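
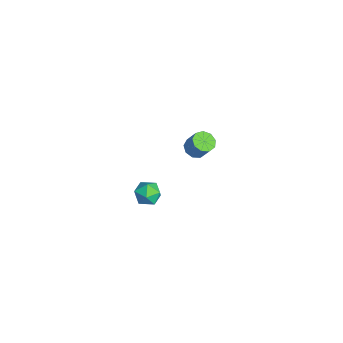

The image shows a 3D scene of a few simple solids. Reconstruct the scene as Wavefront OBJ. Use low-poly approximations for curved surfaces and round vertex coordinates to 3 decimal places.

v 3.295 -2.301 3.313
v 3.505 -1.96 3.968
v 4.335 -2.98 3.332
v 4.545 -2.639 3.987
v 3.947 -3.121 3.98
v 3.305 -2.701 3.968
v 4.535 -2.239 3.332
v 3.893 -1.819 3.32
v 4.272 -1.922 3.98
v 3.909 -2.467 4.38
v 3.931 -2.473 2.92
v 3.568 -3.018 3.32
v -3.356 1.396 -0.684
v -2.793 1.556 -1.029
v -2.28 1.925 -0.021
v -2.844 1.764 0.324
v -3.081 1.921 -1.016
v -2.569 2.29 -0.008
v -3.498 2.04 -0.848
v -2.986 2.409 0.161
v -3.849 1.857 -0.603
v -3.336 2.226 0.406
v -3.969 1.459 -0.396
v -3.457 1.828 0.612
v -3.802 1.03 -0.324
v -3.29 1.399 0.685
v -3.427 0.773 -0.421
v -2.915 1.142 0.588
v -3.019 0.807 -0.64
v -2.506 1.176 0.368
v -2.768 1.116 -0.881
v -2.256 1.485 0.128
f 1 12 6
f 1 6 2
f 1 2 8
f 1 8 11
f 1 11 12
f 2 6 10
f 6 12 5
f 12 11 3
f 11 8 7
f 8 2 9
f 4 10 5
f 4 5 3
f 4 3 7
f 4 7 9
f 4 9 10
f 5 10 6
f 3 5 12
f 7 3 11
f 9 7 8
f 10 9 2
f 14 13 17
f 14 17 15
f 15 17 18
f 15 18 16
f 17 13 19
f 17 19 18
f 18 19 20
f 18 20 16
f 19 13 21
f 19 21 20
f 20 21 22
f 20 22 16
f 21 13 23
f 21 23 22
f 22 23 24
f 22 24 16
f 23 13 25
f 23 25 24
f 24 25 26
f 24 26 16
f 25 13 27
f 25 27 26
f 26 27 28
f 26 28 16
f 27 13 29
f 27 29 28
f 28 29 30
f 28 30 16
f 29 13 31
f 29 31 30
f 30 31 32
f 30 32 16
f 31 13 14
f 31 14 32
f 32 14 15
f 32 15 16



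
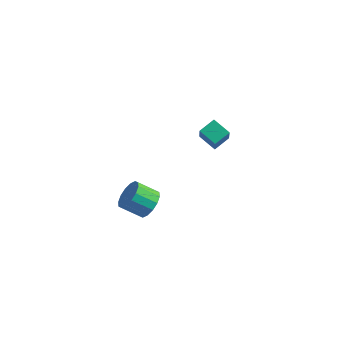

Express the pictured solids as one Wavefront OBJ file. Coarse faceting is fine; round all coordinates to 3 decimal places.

v -3.452 3.325 1.232
v -2.909 2.538 2.551
v -3.152 4.302 1.69
v -2.608 3.515 3.01
v -2.332 3.225 0.71
v -1.788 2.438 2.03
v -2.031 4.202 1.169
v -1.488 3.415 2.488
v -2.055 -3.454 0.965
v -1.537 -3.242 1.733
v -2.487 -3.855 2.542
v -3.005 -4.066 1.775
v -1.837 -2.858 1.672
v -2.787 -3.47 2.482
v -2.196 -2.633 1.422
v -3.145 -3.245 2.231
v -2.517 -2.627 1.049
v -3.466 -3.24 1.859
v -2.714 -2.844 0.654
v -3.663 -3.457 1.464
v -2.735 -3.223 0.343
v -3.684 -3.836 1.152
v -2.573 -3.665 0.198
v -3.523 -4.278 1.007
v -2.273 -4.05 0.258
v -3.223 -4.662 1.068
v -1.915 -4.275 0.509
v -2.864 -4.887 1.318
v -1.594 -4.28 0.881
v -2.543 -4.893 1.691
v -1.397 -4.063 1.276
v -2.346 -4.676 2.086
v -1.376 -3.684 1.588
v -2.325 -4.297 2.397
f 2 4 1
f 5 2 1
f 1 4 3
f 3 5 1
f 2 8 4
f 6 2 5
f 6 8 2
f 4 8 3
f 7 5 3
f 3 8 7
f 7 6 5
f 8 6 7
f 10 9 13
f 10 13 11
f 11 13 14
f 11 14 12
f 13 9 15
f 13 15 14
f 14 15 16
f 14 16 12
f 15 9 17
f 15 17 16
f 16 17 18
f 16 18 12
f 17 9 19
f 17 19 18
f 18 19 20
f 18 20 12
f 19 9 21
f 19 21 20
f 20 21 22
f 20 22 12
f 21 9 23
f 21 23 22
f 22 23 24
f 22 24 12
f 23 9 25
f 23 25 24
f 24 25 26
f 24 26 12
f 25 9 27
f 25 27 26
f 26 27 28
f 26 28 12
f 27 9 29
f 27 29 28
f 28 29 30
f 28 30 12
f 29 9 31
f 29 31 30
f 30 31 32
f 30 32 12
f 31 9 33
f 31 33 32
f 32 33 34
f 32 34 12
f 33 9 10
f 33 10 34
f 34 10 11
f 34 11 12



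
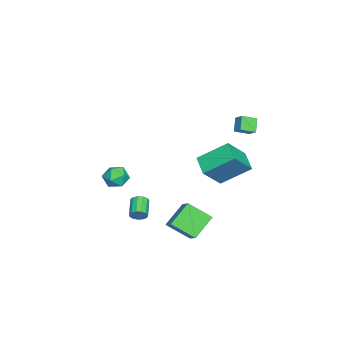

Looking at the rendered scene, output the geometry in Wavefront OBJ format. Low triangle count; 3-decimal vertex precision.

v 3.017 -1.104 -2.323
v 3.194 -0.857 -1.853
v 2.039 -1.108 -1.287
v 1.863 -1.356 -1.757
v 3.059 -0.631 -2.027
v 1.905 -0.882 -1.461
v 2.911 -0.555 -2.295
v 1.757 -0.806 -1.729
v 2.797 -0.654 -2.572
v 1.643 -0.905 -2.006
v 2.753 -0.896 -2.77
v 1.598 -1.147 -2.204
v 2.792 -1.204 -2.826
v 1.638 -1.455 -2.26
v 2.903 -1.48 -2.722
v 1.749 -1.731 -2.157
v 3.051 -1.637 -2.492
v 1.896 -1.889 -1.926
v 3.187 -1.625 -2.207
v 2.033 -1.877 -1.642
v 3.27 -1.448 -1.96
v 2.115 -1.699 -1.394
v 3.272 -1.162 -1.828
v 2.118 -1.413 -1.262
v -1.515 -2.955 -2.016
v -0.694 -3.212 -2.326
v -1.726 -4.308 -1.454
v -0.905 -4.565 -1.764
v -0.967 -3.961 -1.079
v -0.837 -3.125 -1.427
v -1.583 -4.395 -2.353
v -1.453 -3.559 -2.701
v -0.736 -4.102 -2.535
v -0.355 -3.834 -1.747
v -2.065 -3.686 -2.033
v -1.684 -3.418 -1.245
v 2.283 3.631 0.74
v 1.185 2.97 1.303
v 1.881 5.381 2.01
v 0.783 4.72 2.574
v 3.457 2.88 2.146
v 2.359 2.219 2.71
v 3.055 4.63 3.417
v 1.957 3.969 3.98
v 4.053 0.823 -2.146
v 2.814 1.504 -1.049
v 3.976 2.26 -3.125
v 2.737 2.941 -2.027
v 5.083 1.419 -1.353
v 3.844 2.1 -0.255
v 5.006 2.856 -2.331
v 3.767 3.537 -1.234
v -4.025 3.896 1.489
v -4.741 3.8 2.278
v -3.567 4.398 1.965
v -4.283 4.303 2.754
v -3.497 3.057 1.866
v -4.213 2.962 2.655
v -3.039 3.56 2.342
v -3.755 3.464 3.131
f 2 1 5
f 2 5 3
f 3 5 6
f 3 6 4
f 5 1 7
f 5 7 6
f 6 7 8
f 6 8 4
f 7 1 9
f 7 9 8
f 8 9 10
f 8 10 4
f 9 1 11
f 9 11 10
f 10 11 12
f 10 12 4
f 11 1 13
f 11 13 12
f 12 13 14
f 12 14 4
f 13 1 15
f 13 15 14
f 14 15 16
f 14 16 4
f 15 1 17
f 15 17 16
f 16 17 18
f 16 18 4
f 17 1 19
f 17 19 18
f 18 19 20
f 18 20 4
f 19 1 21
f 19 21 20
f 20 21 22
f 20 22 4
f 21 1 23
f 21 23 22
f 22 23 24
f 22 24 4
f 23 1 2
f 23 2 24
f 24 2 3
f 24 3 4
f 25 36 30
f 25 30 26
f 25 26 32
f 25 32 35
f 25 35 36
f 26 30 34
f 30 36 29
f 36 35 27
f 35 32 31
f 32 26 33
f 28 34 29
f 28 29 27
f 28 27 31
f 28 31 33
f 28 33 34
f 29 34 30
f 27 29 36
f 31 27 35
f 33 31 32
f 34 33 26
f 38 40 37
f 41 38 37
f 37 40 39
f 39 41 37
f 38 44 40
f 42 38 41
f 42 44 38
f 40 44 39
f 43 41 39
f 39 44 43
f 43 42 41
f 44 42 43
f 46 48 45
f 49 46 45
f 45 48 47
f 47 49 45
f 46 52 48
f 50 46 49
f 50 52 46
f 48 52 47
f 51 49 47
f 47 52 51
f 51 50 49
f 52 50 51
f 54 56 53
f 57 54 53
f 53 56 55
f 55 57 53
f 54 60 56
f 58 54 57
f 58 60 54
f 56 60 55
f 59 57 55
f 55 60 59
f 59 58 57
f 60 58 59



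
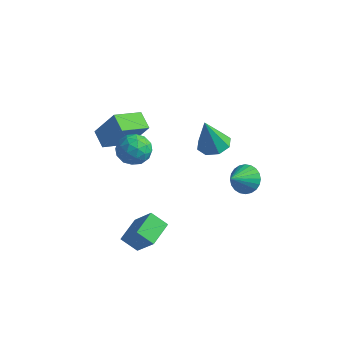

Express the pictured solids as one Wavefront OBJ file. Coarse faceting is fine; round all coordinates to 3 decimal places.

v 2.87 1.611 -0.267
v 3.751 1.333 -0.487
v 2.71 0.349 0.687
v 3.815 1.548 -0.192
v 3.735 1.772 0.091
v 3.523 1.972 0.321
v 3.212 2.117 0.46
v 2.849 2.185 0.489
v 2.489 2.166 0.403
v 2.187 2.062 0.215
v 1.989 1.889 -0.047
v 1.925 1.674 -0.342
v 2.005 1.45 -0.626
v 2.217 1.249 -0.855
v 2.528 1.104 -0.994
v 2.891 1.036 -1.023
v 3.251 1.056 -0.937
v 3.553 1.16 -0.749
v -1.694 -1.816 2.139
v -0.908 -1.678 2.808
v -2.372 -2.962 3.172
v -1.586 -2.824 3.841
v -2.286 -2.067 3.696
v -1.867 -1.359 3.058
v -1.413 -3.281 2.922
v -0.994 -2.573 2.284
v -0.735 -2.584 3.292
v -1.274 -1.833 3.771
v -2.006 -2.807 2.209
v -2.545 -2.056 2.688
v -1.242 -1.647 2.383
v -2.038 -2.993 3.597
v -2.45 -2.548 3.512
v -1.988 -2.467 3.905
v -1.805 -1.459 2.53
v -1.344 -1.378 2.923
v -2.153 -1.606 3.445
v -1.936 -3.262 3.057
v -1.475 -3.181 3.45
v -1.292 -2.173 2.075
v -0.83 -2.092 2.468
v -1.127 -3.034 2.535
v -0.678 -2.098 3.061
v -1.076 -2.771 3.667
v -0.974 -3.04 3.127
v -0.728 -2.624 2.752
v -0.995 -1.657 3.342
v -1.393 -2.33 3.949
v -1.805 -1.885 3.864
v -1.559 -1.469 3.489
v -0.893 -2.189 3.626
v -1.887 -2.31 2.031
v -2.285 -2.983 2.638
v -1.721 -3.171 2.491
v -1.475 -2.755 2.116
v -2.204 -1.869 2.313
v -2.602 -2.542 2.919
v -2.552 -2.016 3.228
v -2.306 -1.6 2.853
v -2.387 -2.451 2.354
v -4.342 -1.463 1.151
v -5.26 -0.913 1.648
v -3.715 0.174 0.5
v -4.633 0.724 0.996
v -3.207 -1.184 2.944
v -4.125 -0.634 3.44
v -2.58 0.453 2.292
v -3.498 1.003 2.789
v -0.586 3.85 -0.65
v 0.181 3.208 -0.677
v -0.914 3.37 1.43
v 0.397 3.915 -0.48
v 0.038 4.584 -0.383
v -0.687 4.823 -0.442
v -1.352 4.491 -0.623
v -1.569 3.784 -0.82
v -1.21 3.116 -0.918
v -0.485 2.877 -0.859
v -0.472 -3.778 -4.047
v -1.388 -4.026 -3.329
v -0.617 -2.234 -3.699
v -1.533 -2.481 -2.981
v 0.753 -3.999 -2.559
v -0.163 -4.246 -1.841
v 0.608 -2.454 -2.211
v -0.308 -2.702 -1.493
f 2 1 4
f 2 4 3
f 4 1 5
f 4 5 3
f 5 1 6
f 5 6 3
f 6 1 7
f 6 7 3
f 7 1 8
f 7 8 3
f 8 1 9
f 8 9 3
f 9 1 10
f 9 10 3
f 10 1 11
f 10 11 3
f 11 1 12
f 11 12 3
f 12 1 13
f 12 13 3
f 13 1 14
f 13 14 3
f 14 1 15
f 14 15 3
f 15 1 16
f 15 16 3
f 16 1 17
f 16 17 3
f 17 1 18
f 17 18 3
f 18 1 2
f 18 2 3
f 19 56 35
f 56 30 59
f 35 59 24
f 56 59 35
f 19 35 31
f 35 24 36
f 31 36 20
f 35 36 31
f 19 31 40
f 31 20 41
f 40 41 26
f 31 41 40
f 19 40 52
f 40 26 55
f 52 55 29
f 40 55 52
f 19 52 56
f 52 29 60
f 56 60 30
f 52 60 56
f 20 36 47
f 36 24 50
f 47 50 28
f 36 50 47
f 24 59 37
f 59 30 58
f 37 58 23
f 59 58 37
f 30 60 57
f 60 29 53
f 57 53 21
f 60 53 57
f 29 55 54
f 55 26 42
f 54 42 25
f 55 42 54
f 26 41 46
f 41 20 43
f 46 43 27
f 41 43 46
f 22 48 34
f 48 28 49
f 34 49 23
f 48 49 34
f 22 34 32
f 34 23 33
f 32 33 21
f 34 33 32
f 22 32 39
f 32 21 38
f 39 38 25
f 32 38 39
f 22 39 44
f 39 25 45
f 44 45 27
f 39 45 44
f 22 44 48
f 44 27 51
f 48 51 28
f 44 51 48
f 23 49 37
f 49 28 50
f 37 50 24
f 49 50 37
f 21 33 57
f 33 23 58
f 57 58 30
f 33 58 57
f 25 38 54
f 38 21 53
f 54 53 29
f 38 53 54
f 27 45 46
f 45 25 42
f 46 42 26
f 45 42 46
f 28 51 47
f 51 27 43
f 47 43 20
f 51 43 47
f 62 64 61
f 65 62 61
f 61 64 63
f 63 65 61
f 62 68 64
f 66 62 65
f 66 68 62
f 64 68 63
f 67 65 63
f 63 68 67
f 67 66 65
f 68 66 67
f 70 69 72
f 70 72 71
f 72 69 73
f 72 73 71
f 73 69 74
f 73 74 71
f 74 69 75
f 74 75 71
f 75 69 76
f 75 76 71
f 76 69 77
f 76 77 71
f 77 69 78
f 77 78 71
f 78 69 70
f 78 70 71
f 80 82 79
f 83 80 79
f 79 82 81
f 81 83 79
f 80 86 82
f 84 80 83
f 84 86 80
f 82 86 81
f 85 83 81
f 81 86 85
f 85 84 83
f 86 84 85



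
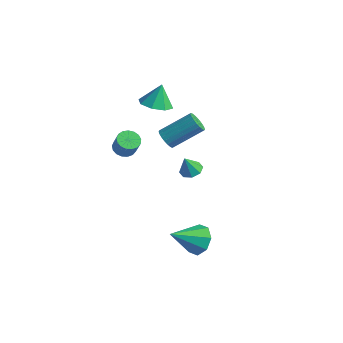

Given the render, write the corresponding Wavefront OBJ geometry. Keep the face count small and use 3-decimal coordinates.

v -1.756 3.54 -4.426
v -1.271 3.992 -4.203
v -1.904 3.14 -3.294
v -1.764 4.2 -4.194
v -2.253 4.021 -4.321
v -2.451 3.56 -4.51
v -2.242 3.087 -4.649
v -1.748 2.879 -4.658
v -1.259 3.058 -4.531
v -1.061 3.519 -4.343
v -3.32 -0.167 -1.111
v -2.792 -0.465 -1.419
v -2.291 -0.611 -0.416
v -2.82 -0.313 -0.109
v -2.711 -0.149 -1.413
v -2.211 -0.295 -0.41
v -2.77 0.162 -1.338
v -2.269 0.016 -0.336
v -2.955 0.398 -1.211
v -2.454 0.252 -0.209
v -3.224 0.504 -1.062
v -2.723 0.358 -0.059
v -3.514 0.457 -0.923
v -3.014 0.311 0.079
v -3.761 0.267 -0.828
v -3.26 0.121 0.174
v -3.906 -0.023 -0.798
v -3.406 -0.169 0.205
v -3.917 -0.345 -0.839
v -3.417 -0.491 0.163
v -3.792 -0.627 -0.943
v -3.291 -0.773 0.06
v -3.558 -0.803 -1.085
v -3.058 -0.95 -0.083
v -3.27 -0.834 -1.233
v -2.769 -0.98 -0.231
v -2.994 -0.712 -1.354
v -2.493 -0.858 -0.351
v -2.384 2.154 -1.296
v -2.124 2.428 -1.862
v -1.097 3.879 -0.69
v -1.356 3.606 -0.124
v -2.364 2.573 -1.832
v -1.337 4.025 -0.659
v -2.608 2.646 -1.709
v -1.581 4.098 -0.536
v -2.813 2.634 -1.514
v -1.786 4.086 -0.341
v -2.944 2.539 -1.282
v -1.917 3.991 -0.109
v -2.978 2.378 -1.052
v -1.951 3.829 0.12
v -2.909 2.178 -0.865
v -1.882 3.629 0.308
v -2.749 1.973 -0.752
v -1.722 3.425 0.42
v -2.526 1.8 -0.733
v -1.499 3.252 0.439
v -2.279 1.689 -0.812
v -1.251 3.14 0.361
v -2.049 1.657 -0.974
v -1.022 3.109 0.198
v -1.878 1.712 -1.192
v -0.85 3.164 -0.02
v -1.793 1.843 -1.428
v -0.766 3.295 -0.256
v -1.811 2.028 -1.641
v -0.784 3.48 -0.469
v -1.928 2.235 -1.795
v -0.901 3.686 -0.622
v -3.638 2.716 0.702
v -2.689 2.421 0.817
v -3.642 3.224 2.038
v -2.744 3.134 0.545
v -3.322 3.602 0.365
v -4.086 3.551 0.382
v -4.587 3.01 0.587
v -4.533 2.297 0.859
v -3.954 1.829 1.039
v -3.191 1.88 1.021
v 3.457 -1.76 -3.958
v 3.943 -2.386 -4.535
v 2.823 -3.28 -2.842
v 4.361 -2.14 -3.962
v 4.249 -1.671 -3.388
v 3.674 -1.254 -3.147
v 2.971 -1.134 -3.382
v 2.554 -1.38 -3.954
v 2.665 -1.849 -4.529
v 3.241 -2.265 -4.769
f 2 1 4
f 2 4 3
f 4 1 5
f 4 5 3
f 5 1 6
f 5 6 3
f 6 1 7
f 6 7 3
f 7 1 8
f 7 8 3
f 8 1 9
f 8 9 3
f 9 1 10
f 9 10 3
f 10 1 2
f 10 2 3
f 12 11 15
f 12 15 13
f 13 15 16
f 13 16 14
f 15 11 17
f 15 17 16
f 16 17 18
f 16 18 14
f 17 11 19
f 17 19 18
f 18 19 20
f 18 20 14
f 19 11 21
f 19 21 20
f 20 21 22
f 20 22 14
f 21 11 23
f 21 23 22
f 22 23 24
f 22 24 14
f 23 11 25
f 23 25 24
f 24 25 26
f 24 26 14
f 25 11 27
f 25 27 26
f 26 27 28
f 26 28 14
f 27 11 29
f 27 29 28
f 28 29 30
f 28 30 14
f 29 11 31
f 29 31 30
f 30 31 32
f 30 32 14
f 31 11 33
f 31 33 32
f 32 33 34
f 32 34 14
f 33 11 35
f 33 35 34
f 34 35 36
f 34 36 14
f 35 11 37
f 35 37 36
f 36 37 38
f 36 38 14
f 37 11 12
f 37 12 38
f 38 12 13
f 38 13 14
f 40 39 43
f 40 43 41
f 41 43 44
f 41 44 42
f 43 39 45
f 43 45 44
f 44 45 46
f 44 46 42
f 45 39 47
f 45 47 46
f 46 47 48
f 46 48 42
f 47 39 49
f 47 49 48
f 48 49 50
f 48 50 42
f 49 39 51
f 49 51 50
f 50 51 52
f 50 52 42
f 51 39 53
f 51 53 52
f 52 53 54
f 52 54 42
f 53 39 55
f 53 55 54
f 54 55 56
f 54 56 42
f 55 39 57
f 55 57 56
f 56 57 58
f 56 58 42
f 57 39 59
f 57 59 58
f 58 59 60
f 58 60 42
f 59 39 61
f 59 61 60
f 60 61 62
f 60 62 42
f 61 39 63
f 61 63 62
f 62 63 64
f 62 64 42
f 63 39 65
f 63 65 64
f 64 65 66
f 64 66 42
f 65 39 67
f 65 67 66
f 66 67 68
f 66 68 42
f 67 39 69
f 67 69 68
f 68 69 70
f 68 70 42
f 69 39 40
f 69 40 70
f 70 40 41
f 70 41 42
f 72 71 74
f 72 74 73
f 74 71 75
f 74 75 73
f 75 71 76
f 75 76 73
f 76 71 77
f 76 77 73
f 77 71 78
f 77 78 73
f 78 71 79
f 78 79 73
f 79 71 80
f 79 80 73
f 80 71 72
f 80 72 73
f 82 81 84
f 82 84 83
f 84 81 85
f 84 85 83
f 85 81 86
f 85 86 83
f 86 81 87
f 86 87 83
f 87 81 88
f 87 88 83
f 88 81 89
f 88 89 83
f 89 81 90
f 89 90 83
f 90 81 82
f 90 82 83



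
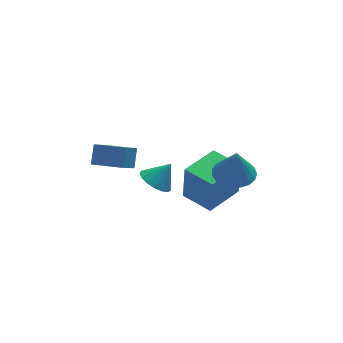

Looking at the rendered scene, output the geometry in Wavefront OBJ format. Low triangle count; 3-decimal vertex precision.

v 1.832 -2.842 1.674
v 2.462 -2.067 1.737
v 1.868 -2.998 3.246
v 2.092 -1.88 1.764
v 1.677 -1.859 1.775
v 1.288 -2.008 1.769
v 0.994 -2.301 1.747
v 0.845 -2.688 1.712
v 0.866 -3.101 1.67
v 1.055 -3.469 1.629
v 1.378 -3.729 1.596
v 1.779 -3.835 1.576
v 2.19 -3.77 1.574
v 2.539 -3.544 1.588
v 2.765 -3.197 1.618
v 2.831 -2.788 1.657
v 2.723 -2.389 1.699
v -2.375 3.139 -1.763
v -3.128 2.537 -0.936
v -2.007 3.788 -0.955
v -2.759 3.186 -0.128
v -1.181 2.074 -1.452
v -1.933 1.472 -0.625
v -0.812 2.723 -0.644
v -1.565 2.121 0.183
v -1.46 -1.717 1.147
v -0.833 -1.481 0.64
v -0.7 -1.663 2.113
v -1.002 -1.134 0.754
v -1.275 -0.92 0.957
v -1.59 -0.889 1.204
v -1.876 -1.047 1.438
v -2.067 -1.359 1.606
v -2.118 -1.753 1.668
v -2.019 -2.139 1.611
v -1.792 -2.427 1.448
v -1.489 -2.553 1.216
v -1.179 -2.488 0.969
v -0.934 -2.246 0.762
v -0.809 -1.882 0.643
v 1.531 -0.782 -2.993
v 1.587 -0.845 -0.955
v 0.733 0.684 -2.927
v 0.789 0.621 -0.888
v 3.331 0.199 -3.012
v 3.387 0.136 -0.973
v 2.533 1.665 -2.945
v 2.589 1.602 -0.907
f 2 1 4
f 2 4 3
f 4 1 5
f 4 5 3
f 5 1 6
f 5 6 3
f 6 1 7
f 6 7 3
f 7 1 8
f 7 8 3
f 8 1 9
f 8 9 3
f 9 1 10
f 9 10 3
f 10 1 11
f 10 11 3
f 11 1 12
f 11 12 3
f 12 1 13
f 12 13 3
f 13 1 14
f 13 14 3
f 14 1 15
f 14 15 3
f 15 1 16
f 15 16 3
f 16 1 17
f 16 17 3
f 17 1 2
f 17 2 3
f 19 21 18
f 22 19 18
f 18 21 20
f 20 22 18
f 19 25 21
f 23 19 22
f 23 25 19
f 21 25 20
f 24 22 20
f 20 25 24
f 24 23 22
f 25 23 24
f 27 26 29
f 27 29 28
f 29 26 30
f 29 30 28
f 30 26 31
f 30 31 28
f 31 26 32
f 31 32 28
f 32 26 33
f 32 33 28
f 33 26 34
f 33 34 28
f 34 26 35
f 34 35 28
f 35 26 36
f 35 36 28
f 36 26 37
f 36 37 28
f 37 26 38
f 37 38 28
f 38 26 39
f 38 39 28
f 39 26 40
f 39 40 28
f 40 26 27
f 40 27 28
f 42 44 41
f 45 42 41
f 41 44 43
f 43 45 41
f 42 48 44
f 46 42 45
f 46 48 42
f 44 48 43
f 47 45 43
f 43 48 47
f 47 46 45
f 48 46 47



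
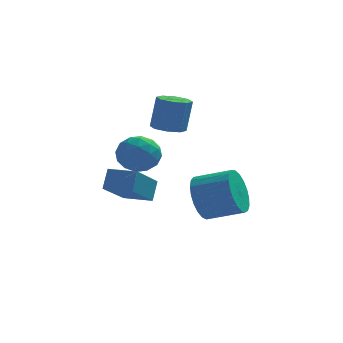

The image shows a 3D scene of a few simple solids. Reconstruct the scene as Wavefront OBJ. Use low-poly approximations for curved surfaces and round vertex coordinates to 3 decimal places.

v -0.669 2.404 -0.175
v -0.183 1.887 -0.194
v 0.056 2.059 1.277
v -0.431 2.576 1.295
v 0.031 2.378 -0.286
v 0.27 2.55 1.185
v -0.165 2.884 -0.314
v 0.074 3.056 1.157
v -0.656 3.109 -0.26
v -0.417 3.281 1.211
v -1.156 2.921 -0.157
v -0.917 3.093 1.314
v -1.37 2.43 -0.065
v -1.131 2.602 1.406
v -1.174 1.924 -0.037
v -0.935 2.096 1.434
v -0.683 1.699 -0.091
v -0.444 1.871 1.38
v -1.176 -1.484 -0.227
v -0.714 -2.176 0.067
v -2.386 -2.104 0.213
v -1.924 -2.796 0.507
v -1.855 -2.015 0.913
v -1.107 -1.631 0.641
v -1.993 -2.649 -0.361
v -1.245 -2.265 -0.633
v -1.219 -2.896 -0.015
v -1.133 -2.504 0.772
v -1.967 -1.776 -0.492
v -1.881 -1.384 0.295
v -0.839 -1.775 -0.119
v -2.261 -2.505 0.399
v -2.22 -2.045 0.637
v -1.949 -2.452 0.81
v -1.07 -1.455 0.218
v -0.798 -1.862 0.391
v -1.469 -1.767 0.888
v -2.302 -2.418 -0.111
v -2.03 -2.825 0.062
v -1.151 -1.828 -0.53
v -0.88 -2.235 -0.357
v -1.631 -2.513 -0.608
v -0.864 -2.606 0.006
v -1.575 -2.97 0.265
v -1.616 -2.883 -0.245
v -1.176 -2.658 -0.405
v -0.814 -2.375 0.468
v -1.525 -2.74 0.727
v -1.484 -2.281 0.966
v -1.045 -2.055 0.806
v -1.11 -2.799 0.42
v -1.575 -1.54 -0.447
v -2.286 -1.905 -0.188
v -2.055 -2.225 -0.526
v -1.616 -1.999 -0.686
v -1.525 -1.31 0.015
v -2.236 -1.674 0.274
v -1.924 -1.622 0.685
v -1.484 -1.397 0.525
v -1.99 -1.481 -0.14
v 0.631 0.637 -3.161
v 1.025 1 -4.075
v 2.462 0.707 -3.574
v 2.069 0.343 -2.659
v 1.013 1.365 -3.829
v 2.45 1.072 -3.327
v 0.936 1.605 -3.467
v 2.373 1.311 -2.965
v 0.806 1.677 -3.052
v 2.243 1.383 -2.551
v 0.645 1.569 -2.656
v 2.083 1.275 -2.154
v 0.483 1.299 -2.347
v 1.92 1.006 -1.846
v 0.346 0.916 -2.179
v 1.783 0.622 -1.677
v 0.258 0.484 -2.18
v 1.695 0.191 -1.679
v 0.235 0.078 -2.352
v 1.672 -0.215 -1.85
v 0.281 -0.231 -2.663
v 1.718 -0.524 -2.161
v 0.387 -0.39 -3.06
v 1.824 -0.683 -2.558
v 0.535 -0.371 -3.474
v 1.972 -0.665 -2.973
v 0.7 -0.179 -3.835
v 2.137 -0.472 -3.333
v 0.854 0.155 -4.079
v 2.291 -0.138 -3.577
v 0.968 0.572 -4.164
v 2.405 0.279 -3.662
v -2.366 1.761 -3.66
v -3.037 0.121 -2.514
v -2.202 2.274 -2.83
v -2.873 0.635 -1.684
v -1.227 1.325 -3.616
v -1.898 -0.314 -2.47
v -1.063 1.839 -2.786
v -1.734 0.199 -1.64
f 2 1 5
f 2 5 3
f 3 5 6
f 3 6 4
f 5 1 7
f 5 7 6
f 6 7 8
f 6 8 4
f 7 1 9
f 7 9 8
f 8 9 10
f 8 10 4
f 9 1 11
f 9 11 10
f 10 11 12
f 10 12 4
f 11 1 13
f 11 13 12
f 12 13 14
f 12 14 4
f 13 1 15
f 13 15 14
f 14 15 16
f 14 16 4
f 15 1 17
f 15 17 16
f 16 17 18
f 16 18 4
f 17 1 2
f 17 2 18
f 18 2 3
f 18 3 4
f 19 56 35
f 56 30 59
f 35 59 24
f 56 59 35
f 19 35 31
f 35 24 36
f 31 36 20
f 35 36 31
f 19 31 40
f 31 20 41
f 40 41 26
f 31 41 40
f 19 40 52
f 40 26 55
f 52 55 29
f 40 55 52
f 19 52 56
f 52 29 60
f 56 60 30
f 52 60 56
f 20 36 47
f 36 24 50
f 47 50 28
f 36 50 47
f 24 59 37
f 59 30 58
f 37 58 23
f 59 58 37
f 30 60 57
f 60 29 53
f 57 53 21
f 60 53 57
f 29 55 54
f 55 26 42
f 54 42 25
f 55 42 54
f 26 41 46
f 41 20 43
f 46 43 27
f 41 43 46
f 22 48 34
f 48 28 49
f 34 49 23
f 48 49 34
f 22 34 32
f 34 23 33
f 32 33 21
f 34 33 32
f 22 32 39
f 32 21 38
f 39 38 25
f 32 38 39
f 22 39 44
f 39 25 45
f 44 45 27
f 39 45 44
f 22 44 48
f 44 27 51
f 48 51 28
f 44 51 48
f 23 49 37
f 49 28 50
f 37 50 24
f 49 50 37
f 21 33 57
f 33 23 58
f 57 58 30
f 33 58 57
f 25 38 54
f 38 21 53
f 54 53 29
f 38 53 54
f 27 45 46
f 45 25 42
f 46 42 26
f 45 42 46
f 28 51 47
f 51 27 43
f 47 43 20
f 51 43 47
f 62 61 65
f 62 65 63
f 63 65 66
f 63 66 64
f 65 61 67
f 65 67 66
f 66 67 68
f 66 68 64
f 67 61 69
f 67 69 68
f 68 69 70
f 68 70 64
f 69 61 71
f 69 71 70
f 70 71 72
f 70 72 64
f 71 61 73
f 71 73 72
f 72 73 74
f 72 74 64
f 73 61 75
f 73 75 74
f 74 75 76
f 74 76 64
f 75 61 77
f 75 77 76
f 76 77 78
f 76 78 64
f 77 61 79
f 77 79 78
f 78 79 80
f 78 80 64
f 79 61 81
f 79 81 80
f 80 81 82
f 80 82 64
f 81 61 83
f 81 83 82
f 82 83 84
f 82 84 64
f 83 61 85
f 83 85 84
f 84 85 86
f 84 86 64
f 85 61 87
f 85 87 86
f 86 87 88
f 86 88 64
f 87 61 89
f 87 89 88
f 88 89 90
f 88 90 64
f 89 61 91
f 89 91 90
f 90 91 92
f 90 92 64
f 91 61 62
f 91 62 92
f 92 62 63
f 92 63 64
f 94 96 93
f 97 94 93
f 93 96 95
f 95 97 93
f 94 100 96
f 98 94 97
f 98 100 94
f 96 100 95
f 99 97 95
f 95 100 99
f 99 98 97
f 100 98 99



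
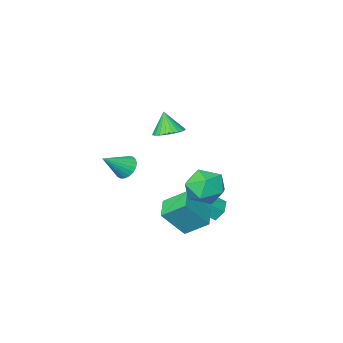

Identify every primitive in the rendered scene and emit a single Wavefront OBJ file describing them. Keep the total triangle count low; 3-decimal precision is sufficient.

v 0.753 -3.452 -1.863
v 1.132 -2.93 -2.336
v 2.167 -3.528 -0.817
v 0.981 -2.729 -2.118
v 0.791 -2.653 -1.856
v 0.594 -2.715 -1.595
v 0.425 -2.905 -1.38
v 0.313 -3.189 -1.249
v 0.277 -3.519 -1.224
v 0.323 -3.837 -1.309
v 0.444 -4.089 -1.491
v 0.618 -4.23 -1.736
v 0.815 -4.237 -2.004
v 1.002 -4.108 -2.247
v 1.146 -3.866 -2.424
v 1.222 -3.552 -2.504
v 1.217 -3.221 -2.473
v -2.382 1.41 -3.164
v -1.513 0.752 -2.419
v -1.597 2.367 -3.233
v -0.728 1.709 -2.489
v -2.052 1.091 -3.831
v -1.183 0.433 -3.087
v -1.267 2.048 -3.901
v -0.398 1.39 -3.156
v -0.787 3.537 -0.744
v -0.071 4.428 -0.349
v 0.611 2.232 -0.331
v 1.327 3.123 0.064
v 0.336 2.82 0.689
v -0.527 3.627 0.434
v 1.067 3.033 -1.114
v 0.204 3.84 -1.369
v 1.075 4.116 -0.577
v 0.623 3.985 0.537
v -0.083 2.675 -1.217
v -0.535 2.544 -0.103
v 1.291 1.015 -2.163
v 0.427 1.961 -1.255
v 0.116 1.412 -3.694
v -0.748 2.358 -2.786
v 2.068 2.042 -2.494
v 1.204 2.988 -1.586
v 0.893 2.439 -4.025
v 0.029 3.385 -3.117
v -0.137 -0.63 1.773
v 0.74 -0.565 1.787
v -0.123 -1.11 3.067
v 0.648 -0.255 1.903
v 0.436 -0.002 1.999
v 0.138 0.155 2.061
v -0.203 0.192 2.079
v -0.534 0.105 2.05
v -0.804 -0.094 1.979
v -0.973 -0.375 1.877
v -1.015 -0.695 1.759
v -0.923 -1.005 1.643
v -0.711 -1.258 1.547
v -0.412 -1.415 1.485
v -0.072 -1.453 1.467
v 0.259 -1.365 1.496
v 0.53 -1.166 1.567
v 0.698 -0.885 1.669
f 2 1 4
f 2 4 3
f 4 1 5
f 4 5 3
f 5 1 6
f 5 6 3
f 6 1 7
f 6 7 3
f 7 1 8
f 7 8 3
f 8 1 9
f 8 9 3
f 9 1 10
f 9 10 3
f 10 1 11
f 10 11 3
f 11 1 12
f 11 12 3
f 12 1 13
f 12 13 3
f 13 1 14
f 13 14 3
f 14 1 15
f 14 15 3
f 15 1 16
f 15 16 3
f 16 1 17
f 16 17 3
f 17 1 2
f 17 2 3
f 19 21 18
f 22 19 18
f 18 21 20
f 20 22 18
f 19 25 21
f 23 19 22
f 23 25 19
f 21 25 20
f 24 22 20
f 20 25 24
f 24 23 22
f 25 23 24
f 26 37 31
f 26 31 27
f 26 27 33
f 26 33 36
f 26 36 37
f 27 31 35
f 31 37 30
f 37 36 28
f 36 33 32
f 33 27 34
f 29 35 30
f 29 30 28
f 29 28 32
f 29 32 34
f 29 34 35
f 30 35 31
f 28 30 37
f 32 28 36
f 34 32 33
f 35 34 27
f 39 41 38
f 42 39 38
f 38 41 40
f 40 42 38
f 39 45 41
f 43 39 42
f 43 45 39
f 41 45 40
f 44 42 40
f 40 45 44
f 44 43 42
f 45 43 44
f 47 46 49
f 47 49 48
f 49 46 50
f 49 50 48
f 50 46 51
f 50 51 48
f 51 46 52
f 51 52 48
f 52 46 53
f 52 53 48
f 53 46 54
f 53 54 48
f 54 46 55
f 54 55 48
f 55 46 56
f 55 56 48
f 56 46 57
f 56 57 48
f 57 46 58
f 57 58 48
f 58 46 59
f 58 59 48
f 59 46 60
f 59 60 48
f 60 46 61
f 60 61 48
f 61 46 62
f 61 62 48
f 62 46 63
f 62 63 48
f 63 46 47
f 63 47 48



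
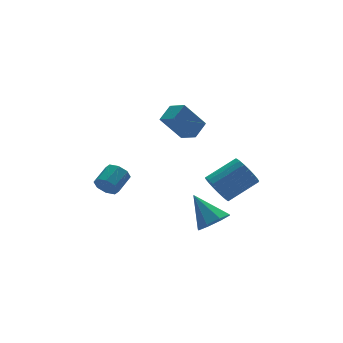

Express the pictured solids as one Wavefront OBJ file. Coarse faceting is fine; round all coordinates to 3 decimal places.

v 1.368 -3.251 1.188
v 1.741 -3.822 0.457
v 3.545 -3.98 1.501
v 3.172 -3.409 2.232
v 1.848 -3.44 0.331
v 3.651 -3.598 1.375
v 1.871 -3.026 0.353
v 3.675 -3.184 1.398
v 1.808 -2.65 0.52
v 3.611 -2.808 1.564
v 1.668 -2.378 0.802
v 3.472 -2.537 1.847
v 1.477 -2.257 1.151
v 3.28 -2.416 2.195
v 1.267 -2.308 1.506
v 3.07 -2.467 2.551
v 1.074 -2.522 1.806
v 2.878 -2.681 2.851
v 0.932 -2.862 2
v 2.736 -3.021 3.044
v 0.866 -3.269 2.052
v 2.67 -3.428 3.097
v 0.887 -3.673 1.956
v 2.69 -3.832 3
v 0.99 -4.004 1.726
v 2.794 -4.162 2.771
v 1.16 -4.205 1.404
v 2.963 -4.363 2.448
v 1.365 -4.24 1.044
v 3.168 -4.399 2.088
v 1.571 -4.105 0.709
v 3.374 -4.263 1.753
v 1.055 -3.523 -1.144
v 1.725 -4.001 -0.476
v 0.665 -2.017 0.324
v 2.093 -3.45 -0.944
v 1.854 -2.942 -1.529
v 1.146 -2.774 -1.889
v 0.385 -3.045 -1.813
v 0.017 -3.596 -1.345
v 0.256 -4.105 -0.76
v 0.964 -4.273 -0.4
v 2.947 1.628 2.461
v 1.774 2.007 4.061
v 2.649 2.701 1.988
v 1.476 3.08 3.589
v 3.924 2.16 3.051
v 2.751 2.539 4.652
v 3.626 3.233 2.579
v 2.453 3.612 4.179
v -1.758 3.414 -1.065
v -1.324 3.221 -1.709
v -0.228 3.854 -1.158
v -0.662 4.046 -0.515
v -1.605 3.762 -1.769
v -0.509 4.394 -1.219
v -1.976 4.098 -1.417
v -0.88 4.731 -0.867
v -2.219 4.034 -0.859
v -1.123 4.666 -0.308
v -2.192 3.606 -0.422
v -1.096 4.239 0.129
v -1.911 3.066 -0.361
v -0.815 3.698 0.189
v -1.54 2.729 -0.713
v -0.444 3.362 -0.163
v -1.297 2.794 -1.272
v -0.201 3.426 -0.721
f 2 1 5
f 2 5 3
f 3 5 6
f 3 6 4
f 5 1 7
f 5 7 6
f 6 7 8
f 6 8 4
f 7 1 9
f 7 9 8
f 8 9 10
f 8 10 4
f 9 1 11
f 9 11 10
f 10 11 12
f 10 12 4
f 11 1 13
f 11 13 12
f 12 13 14
f 12 14 4
f 13 1 15
f 13 15 14
f 14 15 16
f 14 16 4
f 15 1 17
f 15 17 16
f 16 17 18
f 16 18 4
f 17 1 19
f 17 19 18
f 18 19 20
f 18 20 4
f 19 1 21
f 19 21 20
f 20 21 22
f 20 22 4
f 21 1 23
f 21 23 22
f 22 23 24
f 22 24 4
f 23 1 25
f 23 25 24
f 24 25 26
f 24 26 4
f 25 1 27
f 25 27 26
f 26 27 28
f 26 28 4
f 27 1 29
f 27 29 28
f 28 29 30
f 28 30 4
f 29 1 31
f 29 31 30
f 30 31 32
f 30 32 4
f 31 1 2
f 31 2 32
f 32 2 3
f 32 3 4
f 34 33 36
f 34 36 35
f 36 33 37
f 36 37 35
f 37 33 38
f 37 38 35
f 38 33 39
f 38 39 35
f 39 33 40
f 39 40 35
f 40 33 41
f 40 41 35
f 41 33 42
f 41 42 35
f 42 33 34
f 42 34 35
f 44 46 43
f 47 44 43
f 43 46 45
f 45 47 43
f 44 50 46
f 48 44 47
f 48 50 44
f 46 50 45
f 49 47 45
f 45 50 49
f 49 48 47
f 50 48 49
f 52 51 55
f 52 55 53
f 53 55 56
f 53 56 54
f 55 51 57
f 55 57 56
f 56 57 58
f 56 58 54
f 57 51 59
f 57 59 58
f 58 59 60
f 58 60 54
f 59 51 61
f 59 61 60
f 60 61 62
f 60 62 54
f 61 51 63
f 61 63 62
f 62 63 64
f 62 64 54
f 63 51 65
f 63 65 64
f 64 65 66
f 64 66 54
f 65 51 67
f 65 67 66
f 66 67 68
f 66 68 54
f 67 51 52
f 67 52 68
f 68 52 53
f 68 53 54



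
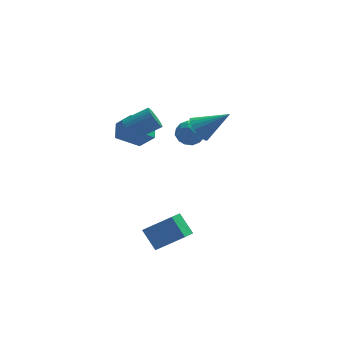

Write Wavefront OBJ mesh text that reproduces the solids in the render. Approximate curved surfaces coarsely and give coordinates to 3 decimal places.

v 2.425 -0.139 2.103
v 2.867 0.431 1.549
v 4.155 -0.321 3.297
v 2.717 0.668 1.802
v 2.516 0.766 2.108
v 2.3 0.707 2.412
v 2.105 0.502 2.664
v 1.966 0.186 2.818
v 1.905 -0.186 2.848
v 1.935 -0.551 2.75
v 2.05 -0.844 2.54
v 2.229 -1.015 2.254
v 2.442 -1.035 1.942
v 2.652 -0.9 1.658
v 2.823 -0.634 1.451
v 2.925 -0.282 1.356
v 2.941 0.095 1.391
v 2.1 3.99 -0.38
v 2.646 3.656 -1.077
v 2.334 2.704 0.417
v 2.88 2.37 -0.28
v 3.177 3.099 0.246
v 3.032 3.894 -0.247
v 1.948 2.466 -0.413
v 1.803 3.261 -0.906
v 2.552 2.715 -1.098
v 3.311 3.106 -0.691
v 1.669 3.254 0.031
v 2.428 3.645 0.438
v 2.352 3.936 -0.799
v 2.628 2.424 0.139
v 2.802 2.852 0.448
v 3.123 2.656 0.038
v 2.579 4.075 -0.31
v 2.9 3.88 -0.72
v 3.212 3.552 0.057
v 2.08 2.48 0.06
v 2.401 2.285 -0.35
v 1.857 3.704 -0.698
v 2.178 3.508 -1.108
v 1.768 2.808 -0.717
v 2.618 3.187 -1.221
v 2.756 2.431 -0.752
v 2.208 2.487 -0.83
v 2.123 2.954 -1.12
v 3.064 3.417 -0.981
v 3.202 2.661 -0.513
v 3.376 3.089 -0.204
v 3.291 3.556 -0.493
v 3.009 2.863 -0.994
v 1.778 3.699 -0.147
v 1.916 2.943 0.321
v 1.689 2.804 -0.167
v 1.604 3.271 -0.456
v 2.224 3.929 0.092
v 2.362 3.173 0.561
v 2.857 3.406 0.46
v 2.772 3.873 0.17
v 1.971 3.497 0.334
v -0.433 3.471 -1.353
v -1.881 3.255 -0.359
v -0.248 4.566 -0.846
v -1.697 4.349 0.149
v 0.377 2.851 -0.309
v -1.072 2.634 0.686
v 0.561 3.945 0.199
v -0.887 3.729 1.193
v -1.291 -3.616 -3.526
v 0.278 -4.009 -2.333
v -0.673 -2.618 -4.011
v 0.896 -3.011 -2.818
v -0.696 -4.509 -4.602
v 0.873 -4.902 -3.409
v -0.078 -3.511 -5.087
v 1.491 -3.904 -3.894
v -1.307 1.406 1.453
v -0.963 1.687 0.8
v 0.55 1.775 1.633
v 0.207 1.494 2.287
v -1.054 1.948 0.937
v 0.46 2.036 1.771
v -1.183 2.126 1.153
v 0.33 2.214 1.986
v -1.331 2.195 1.414
v 0.182 2.282 2.248
v -1.475 2.143 1.682
v 0.038 2.231 2.515
v -1.594 1.98 1.915
v -0.08 2.067 2.748
v -1.669 1.729 2.077
v -0.155 1.816 2.91
v -1.689 1.428 2.144
v -0.175 1.516 2.978
v -1.65 1.125 2.107
v -0.137 1.213 2.94
v -1.56 0.864 1.969
v -0.046 0.952 2.803
v -1.43 0.686 1.754
v 0.083 0.774 2.587
v -1.282 0.618 1.492
v 0.231 0.705 2.326
v -1.138 0.669 1.225
v 0.375 0.757 2.058
v -1.02 0.833 0.992
v 0.494 0.92 1.825
v -0.945 1.084 0.83
v 0.569 1.171 1.663
v -0.925 1.384 0.762
v 0.589 1.472 1.596
f 2 1 4
f 2 4 3
f 4 1 5
f 4 5 3
f 5 1 6
f 5 6 3
f 6 1 7
f 6 7 3
f 7 1 8
f 7 8 3
f 8 1 9
f 8 9 3
f 9 1 10
f 9 10 3
f 10 1 11
f 10 11 3
f 11 1 12
f 11 12 3
f 12 1 13
f 12 13 3
f 13 1 14
f 13 14 3
f 14 1 15
f 14 15 3
f 15 1 16
f 15 16 3
f 16 1 17
f 16 17 3
f 17 1 2
f 17 2 3
f 18 55 34
f 55 29 58
f 34 58 23
f 55 58 34
f 18 34 30
f 34 23 35
f 30 35 19
f 34 35 30
f 18 30 39
f 30 19 40
f 39 40 25
f 30 40 39
f 18 39 51
f 39 25 54
f 51 54 28
f 39 54 51
f 18 51 55
f 51 28 59
f 55 59 29
f 51 59 55
f 19 35 46
f 35 23 49
f 46 49 27
f 35 49 46
f 23 58 36
f 58 29 57
f 36 57 22
f 58 57 36
f 29 59 56
f 59 28 52
f 56 52 20
f 59 52 56
f 28 54 53
f 54 25 41
f 53 41 24
f 54 41 53
f 25 40 45
f 40 19 42
f 45 42 26
f 40 42 45
f 21 47 33
f 47 27 48
f 33 48 22
f 47 48 33
f 21 33 31
f 33 22 32
f 31 32 20
f 33 32 31
f 21 31 38
f 31 20 37
f 38 37 24
f 31 37 38
f 21 38 43
f 38 24 44
f 43 44 26
f 38 44 43
f 21 43 47
f 43 26 50
f 47 50 27
f 43 50 47
f 22 48 36
f 48 27 49
f 36 49 23
f 48 49 36
f 20 32 56
f 32 22 57
f 56 57 29
f 32 57 56
f 24 37 53
f 37 20 52
f 53 52 28
f 37 52 53
f 26 44 45
f 44 24 41
f 45 41 25
f 44 41 45
f 27 50 46
f 50 26 42
f 46 42 19
f 50 42 46
f 61 63 60
f 64 61 60
f 60 63 62
f 62 64 60
f 61 67 63
f 65 61 64
f 65 67 61
f 63 67 62
f 66 64 62
f 62 67 66
f 66 65 64
f 67 65 66
f 69 71 68
f 72 69 68
f 68 71 70
f 70 72 68
f 69 75 71
f 73 69 72
f 73 75 69
f 71 75 70
f 74 72 70
f 70 75 74
f 74 73 72
f 75 73 74
f 77 76 80
f 77 80 78
f 78 80 81
f 78 81 79
f 80 76 82
f 80 82 81
f 81 82 83
f 81 83 79
f 82 76 84
f 82 84 83
f 83 84 85
f 83 85 79
f 84 76 86
f 84 86 85
f 85 86 87
f 85 87 79
f 86 76 88
f 86 88 87
f 87 88 89
f 87 89 79
f 88 76 90
f 88 90 89
f 89 90 91
f 89 91 79
f 90 76 92
f 90 92 91
f 91 92 93
f 91 93 79
f 92 76 94
f 92 94 93
f 93 94 95
f 93 95 79
f 94 76 96
f 94 96 95
f 95 96 97
f 95 97 79
f 96 76 98
f 96 98 97
f 97 98 99
f 97 99 79
f 98 76 100
f 98 100 99
f 99 100 101
f 99 101 79
f 100 76 102
f 100 102 101
f 101 102 103
f 101 103 79
f 102 76 104
f 102 104 103
f 103 104 105
f 103 105 79
f 104 76 106
f 104 106 105
f 105 106 107
f 105 107 79
f 106 76 108
f 106 108 107
f 107 108 109
f 107 109 79
f 108 76 77
f 108 77 109
f 109 77 78
f 109 78 79



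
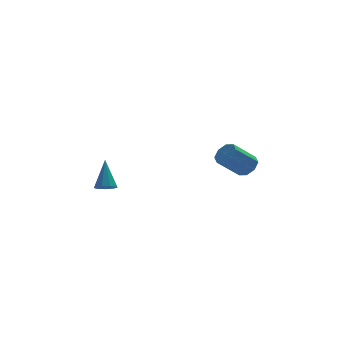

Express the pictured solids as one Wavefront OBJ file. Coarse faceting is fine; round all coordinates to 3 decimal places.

v -3.921 1.915 -1.157
v -3.381 2.22 -1.46
v -3.619 3.065 0.537
v -3.775 2.461 -1.554
v -4.238 2.447 -1.462
v -4.552 2.184 -1.228
v -4.571 1.796 -0.96
v -4.286 1.463 -0.786
v -3.83 1.342 -0.785
v -3.416 1.489 -0.958
v -3.239 1.836 -1.225
v 4.618 1.549 -0.469
v 5.102 1.053 0.006
v 3.646 0.895 1.324
v 3.162 1.391 0.849
v 5.168 1.675 0.154
v 3.712 1.517 1.471
v 4.912 2.224 -0.063
v 3.456 2.066 1.254
v 4.484 2.377 -0.518
v 3.028 2.219 0.8
v 4.134 2.045 -0.944
v 2.678 1.887 0.374
v 4.068 1.423 -1.091
v 2.612 1.265 0.226
v 4.324 0.874 -0.874
v 2.868 0.716 0.443
v 4.752 0.721 -0.42
v 3.296 0.563 0.898
f 2 1 4
f 2 4 3
f 4 1 5
f 4 5 3
f 5 1 6
f 5 6 3
f 6 1 7
f 6 7 3
f 7 1 8
f 7 8 3
f 8 1 9
f 8 9 3
f 9 1 10
f 9 10 3
f 10 1 11
f 10 11 3
f 11 1 2
f 11 2 3
f 13 12 16
f 13 16 14
f 14 16 17
f 14 17 15
f 16 12 18
f 16 18 17
f 17 18 19
f 17 19 15
f 18 12 20
f 18 20 19
f 19 20 21
f 19 21 15
f 20 12 22
f 20 22 21
f 21 22 23
f 21 23 15
f 22 12 24
f 22 24 23
f 23 24 25
f 23 25 15
f 24 12 26
f 24 26 25
f 25 26 27
f 25 27 15
f 26 12 28
f 26 28 27
f 27 28 29
f 27 29 15
f 28 12 13
f 28 13 29
f 29 13 14
f 29 14 15



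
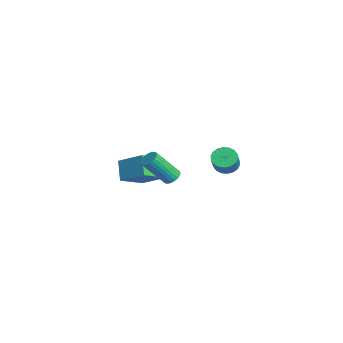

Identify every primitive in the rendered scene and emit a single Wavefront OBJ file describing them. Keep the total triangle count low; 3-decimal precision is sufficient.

v 2.12 -1.58 -0.914
v 2.61 -1.375 -0.736
v 2.57 -2.655 0.852
v 2.08 -2.86 0.674
v 2.468 -1.243 -0.634
v 2.429 -2.523 0.954
v 2.274 -1.163 -0.574
v 2.235 -2.443 1.014
v 2.056 -1.146 -0.566
v 2.017 -2.426 1.022
v 1.848 -1.195 -0.611
v 1.809 -2.475 0.977
v 1.682 -1.303 -0.702
v 1.642 -2.583 0.886
v 1.582 -1.453 -0.825
v 1.542 -2.733 0.763
v 1.563 -1.622 -0.962
v 1.524 -2.903 0.626
v 1.63 -1.785 -1.092
v 1.59 -3.065 0.496
v 1.771 -1.917 -1.194
v 1.732 -3.197 0.394
v 1.965 -1.997 -1.254
v 1.926 -3.277 0.334
v 2.183 -2.014 -1.262
v 2.144 -3.294 0.326
v 2.391 -1.965 -1.217
v 2.352 -3.245 0.371
v 2.558 -1.857 -1.126
v 2.518 -3.137 0.462
v 2.658 -1.707 -1.003
v 2.618 -2.987 0.585
v 2.676 -1.537 -0.866
v 2.637 -2.818 0.722
v 2.606 1.28 0.006
v 3.152 1.173 -0.467
v 3.859 0.852 0.421
v 3.314 0.96 0.894
v 3.189 1.484 -0.384
v 3.896 1.164 0.504
v 3.11 1.756 -0.224
v 3.818 1.435 0.665
v 2.932 1.933 -0.018
v 3.639 1.613 0.871
v 2.689 1.981 0.193
v 3.397 1.66 1.081
v 2.43 1.89 0.366
v 3.137 1.57 1.255
v 2.206 1.679 0.468
v 2.913 1.358 1.357
v 2.061 1.388 0.479
v 2.768 1.067 1.367
v 2.024 1.076 0.396
v 2.731 0.756 1.284
v 2.102 0.805 0.235
v 2.81 0.484 1.124
v 2.281 0.627 0.029
v 2.988 0.307 0.918
v 2.523 0.58 -0.181
v 3.231 0.259 0.707
v 2.783 0.67 -0.355
v 3.49 0.35 0.534
v 3.007 0.882 -0.457
v 3.714 0.561 0.432
v -4.605 -3.083 -2.957
v -3.418 -1.972 -2.033
v -5.353 -1.618 -3.758
v -4.166 -0.507 -2.834
v -3.654 -3.193 -4.046
v -2.467 -2.082 -3.122
v -4.402 -1.728 -4.847
v -3.215 -0.617 -3.923
f 2 1 5
f 2 5 3
f 3 5 6
f 3 6 4
f 5 1 7
f 5 7 6
f 6 7 8
f 6 8 4
f 7 1 9
f 7 9 8
f 8 9 10
f 8 10 4
f 9 1 11
f 9 11 10
f 10 11 12
f 10 12 4
f 11 1 13
f 11 13 12
f 12 13 14
f 12 14 4
f 13 1 15
f 13 15 14
f 14 15 16
f 14 16 4
f 15 1 17
f 15 17 16
f 16 17 18
f 16 18 4
f 17 1 19
f 17 19 18
f 18 19 20
f 18 20 4
f 19 1 21
f 19 21 20
f 20 21 22
f 20 22 4
f 21 1 23
f 21 23 22
f 22 23 24
f 22 24 4
f 23 1 25
f 23 25 24
f 24 25 26
f 24 26 4
f 25 1 27
f 25 27 26
f 26 27 28
f 26 28 4
f 27 1 29
f 27 29 28
f 28 29 30
f 28 30 4
f 29 1 31
f 29 31 30
f 30 31 32
f 30 32 4
f 31 1 33
f 31 33 32
f 32 33 34
f 32 34 4
f 33 1 2
f 33 2 34
f 34 2 3
f 34 3 4
f 36 35 39
f 36 39 37
f 37 39 40
f 37 40 38
f 39 35 41
f 39 41 40
f 40 41 42
f 40 42 38
f 41 35 43
f 41 43 42
f 42 43 44
f 42 44 38
f 43 35 45
f 43 45 44
f 44 45 46
f 44 46 38
f 45 35 47
f 45 47 46
f 46 47 48
f 46 48 38
f 47 35 49
f 47 49 48
f 48 49 50
f 48 50 38
f 49 35 51
f 49 51 50
f 50 51 52
f 50 52 38
f 51 35 53
f 51 53 52
f 52 53 54
f 52 54 38
f 53 35 55
f 53 55 54
f 54 55 56
f 54 56 38
f 55 35 57
f 55 57 56
f 56 57 58
f 56 58 38
f 57 35 59
f 57 59 58
f 58 59 60
f 58 60 38
f 59 35 61
f 59 61 60
f 60 61 62
f 60 62 38
f 61 35 63
f 61 63 62
f 62 63 64
f 62 64 38
f 63 35 36
f 63 36 64
f 64 36 37
f 64 37 38
f 66 68 65
f 69 66 65
f 65 68 67
f 67 69 65
f 66 72 68
f 70 66 69
f 70 72 66
f 68 72 67
f 71 69 67
f 67 72 71
f 71 70 69
f 72 70 71



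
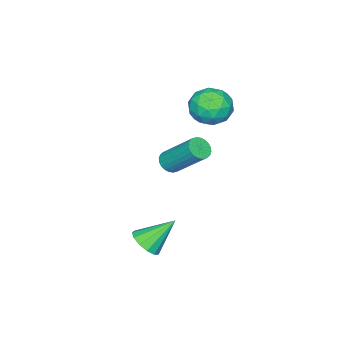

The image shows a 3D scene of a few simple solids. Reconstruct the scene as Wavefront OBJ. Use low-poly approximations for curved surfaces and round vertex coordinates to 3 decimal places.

v 3.374 -0.591 -2.102
v 3.889 -0.813 -1.546
v 2.426 0.231 -0.898
v 4.033 -0.421 -1.7
v 3.967 -0.083 -1.982
v 3.714 0.094 -2.303
v 3.352 0.053 -2.559
v 2.998 -0.192 -2.671
v 2.763 -0.564 -2.602
v 2.722 -0.945 -2.375
v 2.889 -1.213 -2.061
v 3.209 -1.284 -1.76
v 3.582 -1.135 -1.568
v -0.35 -2.061 0.139
v 0.023 -2.382 0.465
v 0.002 -0.84 2.007
v -0.37 -0.519 1.681
v 0.17 -2.255 0.34
v 0.149 -0.714 1.882
v 0.237 -2.099 0.185
v 0.217 -0.558 1.727
v 0.215 -1.937 0.023
v 0.195 -0.396 1.565
v 0.108 -1.794 -0.121
v 0.087 -0.253 1.42
v -0.07 -1.691 -0.226
v -0.09 -0.15 1.316
v -0.29 -1.645 -0.275
v -0.31 -0.104 1.266
v -0.519 -1.662 -0.262
v -0.54 -0.121 1.28
v -0.722 -1.74 -0.187
v -0.743 -0.198 1.355
v -0.869 -1.866 -0.062
v -0.89 -0.325 1.48
v -0.937 -2.022 0.093
v -0.957 -0.481 1.635
v -0.915 -2.184 0.255
v -0.935 -0.643 1.797
v -0.807 -2.327 0.4
v -0.828 -0.786 1.941
v -0.63 -2.43 0.504
v -0.65 -0.889 2.046
v -0.41 -2.476 0.554
v -0.43 -0.935 2.095
v -0.18 -2.459 0.54
v -0.201 -0.918 2.082
v -2.1 -0.184 3.454
v -1.196 -0.717 3.529
v -2.844 -1.543 2.751
v -1.94 -2.076 2.826
v -2.476 -1.826 3.695
v -2.016 -0.986 4.13
v -2.024 -1.274 2.15
v -1.564 -0.434 2.585
v -1.149 -1.391 2.723
v -1.429 -1.731 3.678
v -2.611 -0.529 2.602
v -2.891 -0.869 3.557
v -1.583 -0.331 3.553
v -2.457 -1.929 2.727
v -2.772 -1.782 3.238
v -2.241 -2.095 3.282
v -2.065 -0.489 3.906
v -1.534 -0.802 3.95
v -2.286 -1.454 4.048
v -2.506 -1.458 2.33
v -1.975 -1.771 2.374
v -1.799 -0.165 2.998
v -1.268 -0.478 3.042
v -1.754 -0.806 2.232
v -1.024 -1.041 3.123
v -1.461 -1.839 2.71
v -1.51 -1.368 2.313
v -1.24 -0.875 2.569
v -1.189 -1.241 3.685
v -1.626 -2.04 3.271
v -1.941 -1.892 3.782
v -1.671 -1.399 4.038
v -1.161 -1.637 3.211
v -2.414 -0.22 3.009
v -2.851 -1.019 2.595
v -2.369 -0.861 2.242
v -2.099 -0.368 2.498
v -2.579 -0.421 3.57
v -3.016 -1.219 3.157
v -2.8 -1.385 3.711
v -2.53 -0.892 3.967
v -2.879 -0.623 3.069
f 2 1 4
f 2 4 3
f 4 1 5
f 4 5 3
f 5 1 6
f 5 6 3
f 6 1 7
f 6 7 3
f 7 1 8
f 7 8 3
f 8 1 9
f 8 9 3
f 9 1 10
f 9 10 3
f 10 1 11
f 10 11 3
f 11 1 12
f 11 12 3
f 12 1 13
f 12 13 3
f 13 1 2
f 13 2 3
f 15 14 18
f 15 18 16
f 16 18 19
f 16 19 17
f 18 14 20
f 18 20 19
f 19 20 21
f 19 21 17
f 20 14 22
f 20 22 21
f 21 22 23
f 21 23 17
f 22 14 24
f 22 24 23
f 23 24 25
f 23 25 17
f 24 14 26
f 24 26 25
f 25 26 27
f 25 27 17
f 26 14 28
f 26 28 27
f 27 28 29
f 27 29 17
f 28 14 30
f 28 30 29
f 29 30 31
f 29 31 17
f 30 14 32
f 30 32 31
f 31 32 33
f 31 33 17
f 32 14 34
f 32 34 33
f 33 34 35
f 33 35 17
f 34 14 36
f 34 36 35
f 35 36 37
f 35 37 17
f 36 14 38
f 36 38 37
f 37 38 39
f 37 39 17
f 38 14 40
f 38 40 39
f 39 40 41
f 39 41 17
f 40 14 42
f 40 42 41
f 41 42 43
f 41 43 17
f 42 14 44
f 42 44 43
f 43 44 45
f 43 45 17
f 44 14 46
f 44 46 45
f 45 46 47
f 45 47 17
f 46 14 15
f 46 15 47
f 47 15 16
f 47 16 17
f 48 85 64
f 85 59 88
f 64 88 53
f 85 88 64
f 48 64 60
f 64 53 65
f 60 65 49
f 64 65 60
f 48 60 69
f 60 49 70
f 69 70 55
f 60 70 69
f 48 69 81
f 69 55 84
f 81 84 58
f 69 84 81
f 48 81 85
f 81 58 89
f 85 89 59
f 81 89 85
f 49 65 76
f 65 53 79
f 76 79 57
f 65 79 76
f 53 88 66
f 88 59 87
f 66 87 52
f 88 87 66
f 59 89 86
f 89 58 82
f 86 82 50
f 89 82 86
f 58 84 83
f 84 55 71
f 83 71 54
f 84 71 83
f 55 70 75
f 70 49 72
f 75 72 56
f 70 72 75
f 51 77 63
f 77 57 78
f 63 78 52
f 77 78 63
f 51 63 61
f 63 52 62
f 61 62 50
f 63 62 61
f 51 61 68
f 61 50 67
f 68 67 54
f 61 67 68
f 51 68 73
f 68 54 74
f 73 74 56
f 68 74 73
f 51 73 77
f 73 56 80
f 77 80 57
f 73 80 77
f 52 78 66
f 78 57 79
f 66 79 53
f 78 79 66
f 50 62 86
f 62 52 87
f 86 87 59
f 62 87 86
f 54 67 83
f 67 50 82
f 83 82 58
f 67 82 83
f 56 74 75
f 74 54 71
f 75 71 55
f 74 71 75
f 57 80 76
f 80 56 72
f 76 72 49
f 80 72 76



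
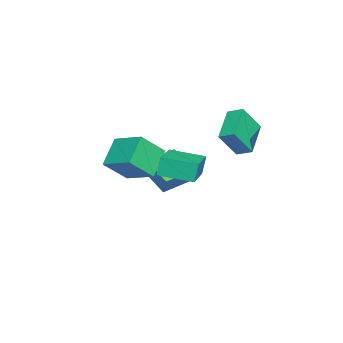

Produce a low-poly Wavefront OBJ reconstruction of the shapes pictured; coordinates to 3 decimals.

v -2.833 3.951 1.701
v -4.838 3.916 2.607
v -2.672 4.835 2.093
v -4.677 4.8 2.999
v -2.123 3.14 3.241
v -4.128 3.105 4.147
v -1.962 4.024 3.633
v -3.967 3.989 4.539
v 0.003 -1.181 0.617
v -1.523 -1.02 1.755
v 0.753 0.494 1.387
v -0.773 0.655 2.525
v 0.893 -2.195 1.955
v -0.633 -2.034 3.093
v 1.643 -0.52 2.725
v 0.117 -0.359 3.863
v 1.782 1.4 2.777
v 1.504 1.535 3.885
v 1.691 3.301 2.522
v 1.413 3.436 3.63
v 3.827 1.564 3.27
v 3.549 1.699 4.378
v 3.736 3.465 3.015
v 3.458 3.6 4.123
v -4.44 -0.062 -0.13
v -3.79 0.286 1.083
v -3.489 1.3 -1.031
v -2.839 1.649 0.182
v -3.121 -1.229 -0.502
v -2.471 -0.88 0.711
v -2.17 0.134 -1.403
v -1.52 0.482 -0.19
f 2 4 1
f 5 2 1
f 1 4 3
f 3 5 1
f 2 8 4
f 6 2 5
f 6 8 2
f 4 8 3
f 7 5 3
f 3 8 7
f 7 6 5
f 8 6 7
f 10 12 9
f 13 10 9
f 9 12 11
f 11 13 9
f 10 16 12
f 14 10 13
f 14 16 10
f 12 16 11
f 15 13 11
f 11 16 15
f 15 14 13
f 16 14 15
f 18 20 17
f 21 18 17
f 17 20 19
f 19 21 17
f 18 24 20
f 22 18 21
f 22 24 18
f 20 24 19
f 23 21 19
f 19 24 23
f 23 22 21
f 24 22 23
f 26 28 25
f 29 26 25
f 25 28 27
f 27 29 25
f 26 32 28
f 30 26 29
f 30 32 26
f 28 32 27
f 31 29 27
f 27 32 31
f 31 30 29
f 32 30 31



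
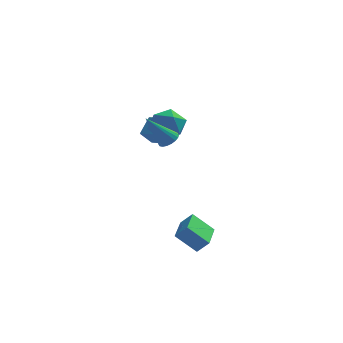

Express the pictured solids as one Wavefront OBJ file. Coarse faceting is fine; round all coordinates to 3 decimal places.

v 0.001 -0.687 2.856
v 0.332 -1.113 2.962
v -0.981 -1.093 4.284
v 0.437 -0.93 3.087
v 0.456 -0.699 3.165
v 0.384 -0.466 3.183
v 0.237 -0.276 3.136
v 0.043 -0.167 3.033
v -0.159 -0.162 2.896
v -0.33 -0.26 2.75
v -0.435 -0.443 2.626
v -0.454 -0.674 2.547
v -0.382 -0.907 2.529
v -0.235 -1.097 2.577
v -0.041 -1.206 2.679
v 0.161 -1.211 2.817
v -0.864 2.427 3.038
v 0.048 2.65 2.765
v -0.548 0.89 2.835
v 0.364 1.113 2.562
v 0.085 1.244 3.49
v -0.11 2.194 3.616
v -0.39 1.346 1.984
v -0.585 2.296 2.11
v 0.341 1.982 2.114
v 0.635 1.919 3.044
v -1.135 1.621 2.556
v -0.841 1.558 3.486
v 1.434 -3.454 -2.779
v 0.463 -3.406 -1.871
v 1.575 -1.862 -2.713
v 0.604 -1.814 -1.805
v 1.976 -3.526 -2.195
v 1.005 -3.478 -1.287
v 2.117 -1.934 -2.129
v 1.146 -1.886 -1.221
v -0.634 2.112 1.979
v -0.272 2.891 2.744
v -1.589 2.743 1.788
v -1.227 3.522 2.553
v -0.133 2.638 1.207
v 0.229 3.417 1.972
v -1.088 3.269 1.016
v -0.726 4.048 1.781
f 2 1 4
f 2 4 3
f 4 1 5
f 4 5 3
f 5 1 6
f 5 6 3
f 6 1 7
f 6 7 3
f 7 1 8
f 7 8 3
f 8 1 9
f 8 9 3
f 9 1 10
f 9 10 3
f 10 1 11
f 10 11 3
f 11 1 12
f 11 12 3
f 12 1 13
f 12 13 3
f 13 1 14
f 13 14 3
f 14 1 15
f 14 15 3
f 15 1 16
f 15 16 3
f 16 1 2
f 16 2 3
f 17 28 22
f 17 22 18
f 17 18 24
f 17 24 27
f 17 27 28
f 18 22 26
f 22 28 21
f 28 27 19
f 27 24 23
f 24 18 25
f 20 26 21
f 20 21 19
f 20 19 23
f 20 23 25
f 20 25 26
f 21 26 22
f 19 21 28
f 23 19 27
f 25 23 24
f 26 25 18
f 30 32 29
f 33 30 29
f 29 32 31
f 31 33 29
f 30 36 32
f 34 30 33
f 34 36 30
f 32 36 31
f 35 33 31
f 31 36 35
f 35 34 33
f 36 34 35
f 38 40 37
f 41 38 37
f 37 40 39
f 39 41 37
f 38 44 40
f 42 38 41
f 42 44 38
f 40 44 39
f 43 41 39
f 39 44 43
f 43 42 41
f 44 42 43



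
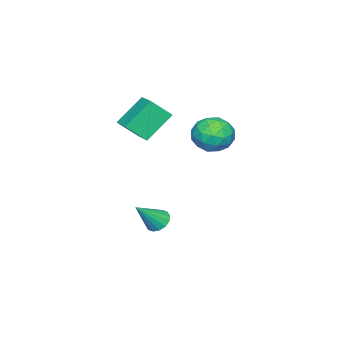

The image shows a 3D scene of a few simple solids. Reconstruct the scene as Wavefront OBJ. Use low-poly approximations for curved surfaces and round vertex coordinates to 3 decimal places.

v 1.44 3.506 3.174
v 2.135 3.621 4.17
v 0.945 1.679 3.73
v 1.64 1.794 4.726
v 0.615 2.446 4.619
v 0.921 3.575 4.275
v 2.159 1.725 3.625
v 2.465 2.854 3.281
v 2.58 2.52 4.448
v 1.625 2.966 5.063
v 1.455 2.334 2.837
v 0.5 2.78 3.452
v 1.831 3.724 3.623
v 1.249 1.576 4.277
v 0.647 1.959 4.214
v 1.055 2.027 4.8
v 1.117 3.697 3.685
v 1.526 3.765 4.27
v 0.632 3.074 4.535
v 1.554 1.535 3.63
v 1.963 1.603 4.215
v 2.025 3.273 3.1
v 2.433 3.341 3.686
v 2.448 2.226 3.365
v 2.501 3.145 4.372
v 2.21 2.07 4.699
v 2.515 2.03 4.051
v 2.695 2.694 3.849
v 1.94 3.407 4.733
v 1.649 2.332 5.06
v 1.046 2.716 4.998
v 1.226 3.379 4.795
v 2.201 2.759 4.897
v 1.431 2.968 2.84
v 1.14 1.893 3.167
v 1.854 1.921 3.105
v 2.034 2.584 2.902
v 0.87 3.23 3.201
v 0.579 2.155 3.528
v 0.385 2.606 4.051
v 0.565 3.27 3.849
v 0.879 2.541 3.003
v 1.669 -0.551 -3.252
v 2.24 -0.112 -3.579
v 2.991 -1.149 -1.748
v 2.053 0.138 -3.315
v 1.763 0.203 -3.034
v 1.448 0.067 -2.812
v 1.192 -0.235 -2.708
v 1.064 -0.621 -2.749
v 1.099 -0.989 -2.926
v 1.286 -1.239 -3.19
v 1.576 -1.304 -3.471
v 1.891 -1.168 -3.693
v 2.147 -0.866 -3.797
v 2.275 -0.48 -3.755
v 0.1 -2.619 1.988
v -1.286 -1.855 3.502
v 1.06 -1.528 2.317
v -0.326 -0.765 3.831
v 0.786 -3.555 3.089
v -0.6 -2.792 4.603
v 1.746 -2.465 3.418
v 0.36 -1.701 4.932
f 1 38 17
f 38 12 41
f 17 41 6
f 38 41 17
f 1 17 13
f 17 6 18
f 13 18 2
f 17 18 13
f 1 13 22
f 13 2 23
f 22 23 8
f 13 23 22
f 1 22 34
f 22 8 37
f 34 37 11
f 22 37 34
f 1 34 38
f 34 11 42
f 38 42 12
f 34 42 38
f 2 18 29
f 18 6 32
f 29 32 10
f 18 32 29
f 6 41 19
f 41 12 40
f 19 40 5
f 41 40 19
f 12 42 39
f 42 11 35
f 39 35 3
f 42 35 39
f 11 37 36
f 37 8 24
f 36 24 7
f 37 24 36
f 8 23 28
f 23 2 25
f 28 25 9
f 23 25 28
f 4 30 16
f 30 10 31
f 16 31 5
f 30 31 16
f 4 16 14
f 16 5 15
f 14 15 3
f 16 15 14
f 4 14 21
f 14 3 20
f 21 20 7
f 14 20 21
f 4 21 26
f 21 7 27
f 26 27 9
f 21 27 26
f 4 26 30
f 26 9 33
f 30 33 10
f 26 33 30
f 5 31 19
f 31 10 32
f 19 32 6
f 31 32 19
f 3 15 39
f 15 5 40
f 39 40 12
f 15 40 39
f 7 20 36
f 20 3 35
f 36 35 11
f 20 35 36
f 9 27 28
f 27 7 24
f 28 24 8
f 27 24 28
f 10 33 29
f 33 9 25
f 29 25 2
f 33 25 29
f 44 43 46
f 44 46 45
f 46 43 47
f 46 47 45
f 47 43 48
f 47 48 45
f 48 43 49
f 48 49 45
f 49 43 50
f 49 50 45
f 50 43 51
f 50 51 45
f 51 43 52
f 51 52 45
f 52 43 53
f 52 53 45
f 53 43 54
f 53 54 45
f 54 43 55
f 54 55 45
f 55 43 56
f 55 56 45
f 56 43 44
f 56 44 45
f 58 60 57
f 61 58 57
f 57 60 59
f 59 61 57
f 58 64 60
f 62 58 61
f 62 64 58
f 60 64 59
f 63 61 59
f 59 64 63
f 63 62 61
f 64 62 63



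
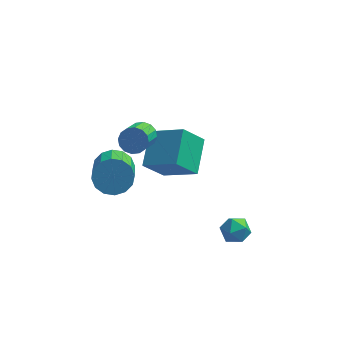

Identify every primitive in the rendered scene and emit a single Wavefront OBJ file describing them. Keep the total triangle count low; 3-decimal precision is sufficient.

v 2.045 -1.121 -2.487
v 2.545 -1.174 -2.981
v 2.175 -2.226 -2.239
v 2.675 -2.279 -2.733
v 2.797 -1.908 -2.147
v 2.717 -1.225 -2.3
v 2.003 -2.175 -2.92
v 1.923 -1.492 -3.073
v 2.518 -1.825 -3.249
v 3.009 -1.66 -2.771
v 1.711 -1.74 -2.449
v 2.202 -1.575 -1.971
v -1.833 1.957 -0.265
v -1.189 1.872 -0.239
v -1.403 0.557 0.751
v -2.047 0.643 0.725
v -1.26 2.077 0.018
v -1.475 0.762 1.008
v -1.484 2.25 0.199
v -1.699 0.935 1.189
v -1.802 2.345 0.256
v -2.017 1.03 1.246
v -2.128 2.336 0.173
v -2.343 1.021 1.163
v -2.375 2.225 -0.027
v -2.59 0.91 0.963
v -2.477 2.043 -0.291
v -2.691 0.728 0.699
v -2.405 1.838 -0.548
v -2.62 0.523 0.442
v -2.181 1.665 -0.729
v -2.396 0.35 0.261
v -1.863 1.57 -0.786
v -2.078 0.255 0.204
v -1.537 1.579 -0.703
v -1.752 0.264 0.287
v -1.29 1.69 -0.503
v -1.505 0.375 0.487
v -2.606 -1.474 1.109
v -1.937 -1.123 1.497
v -1.764 -2.695 2.62
v -2.434 -3.046 2.231
v -2.286 -0.993 1.732
v -2.113 -2.566 2.855
v -2.72 -0.993 1.8
v -2.548 -2.565 2.923
v -3.125 -1.121 1.682
v -2.952 -2.693 2.805
v -3.39 -1.344 1.411
v -3.217 -2.916 2.534
v -3.445 -1.601 1.059
v -3.273 -3.174 2.182
v -3.276 -1.825 0.72
v -3.103 -3.397 1.843
v -2.927 -1.954 0.485
v -2.754 -3.527 1.608
v -2.492 -1.955 0.417
v -2.32 -3.527 1.54
v -2.088 -1.827 0.535
v -1.915 -3.399 1.658
v -1.823 -1.604 0.806
v -1.65 -3.176 1.929
v -1.767 -1.346 1.158
v -1.595 -2.919 2.281
v -0.279 0.727 -0.862
v -0.115 2.342 -0.108
v -1.76 1.294 -1.755
v -1.596 2.909 -1.001
v 0.576 1.171 -1.999
v 0.74 2.786 -1.245
v -0.905 1.738 -2.892
v -0.741 3.353 -2.138
f 1 12 6
f 1 6 2
f 1 2 8
f 1 8 11
f 1 11 12
f 2 6 10
f 6 12 5
f 12 11 3
f 11 8 7
f 8 2 9
f 4 10 5
f 4 5 3
f 4 3 7
f 4 7 9
f 4 9 10
f 5 10 6
f 3 5 12
f 7 3 11
f 9 7 8
f 10 9 2
f 14 13 17
f 14 17 15
f 15 17 18
f 15 18 16
f 17 13 19
f 17 19 18
f 18 19 20
f 18 20 16
f 19 13 21
f 19 21 20
f 20 21 22
f 20 22 16
f 21 13 23
f 21 23 22
f 22 23 24
f 22 24 16
f 23 13 25
f 23 25 24
f 24 25 26
f 24 26 16
f 25 13 27
f 25 27 26
f 26 27 28
f 26 28 16
f 27 13 29
f 27 29 28
f 28 29 30
f 28 30 16
f 29 13 31
f 29 31 30
f 30 31 32
f 30 32 16
f 31 13 33
f 31 33 32
f 32 33 34
f 32 34 16
f 33 13 35
f 33 35 34
f 34 35 36
f 34 36 16
f 35 13 37
f 35 37 36
f 36 37 38
f 36 38 16
f 37 13 14
f 37 14 38
f 38 14 15
f 38 15 16
f 40 39 43
f 40 43 41
f 41 43 44
f 41 44 42
f 43 39 45
f 43 45 44
f 44 45 46
f 44 46 42
f 45 39 47
f 45 47 46
f 46 47 48
f 46 48 42
f 47 39 49
f 47 49 48
f 48 49 50
f 48 50 42
f 49 39 51
f 49 51 50
f 50 51 52
f 50 52 42
f 51 39 53
f 51 53 52
f 52 53 54
f 52 54 42
f 53 39 55
f 53 55 54
f 54 55 56
f 54 56 42
f 55 39 57
f 55 57 56
f 56 57 58
f 56 58 42
f 57 39 59
f 57 59 58
f 58 59 60
f 58 60 42
f 59 39 61
f 59 61 60
f 60 61 62
f 60 62 42
f 61 39 63
f 61 63 62
f 62 63 64
f 62 64 42
f 63 39 40
f 63 40 64
f 64 40 41
f 64 41 42
f 66 68 65
f 69 66 65
f 65 68 67
f 67 69 65
f 66 72 68
f 70 66 69
f 70 72 66
f 68 72 67
f 71 69 67
f 67 72 71
f 71 70 69
f 72 70 71



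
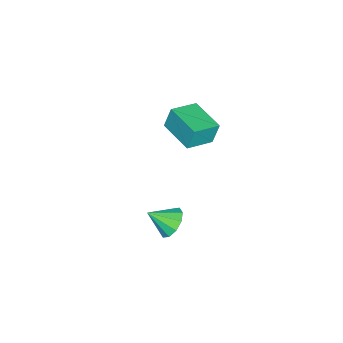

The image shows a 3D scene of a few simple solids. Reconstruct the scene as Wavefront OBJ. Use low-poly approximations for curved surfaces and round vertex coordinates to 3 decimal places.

v -3.005 -0.713 3.584
v -3.18 -0.484 4.583
v -4.062 -0.054 3.248
v -4.237 0.174 4.247
v -2.123 0.626 3.433
v -2.298 0.854 4.432
v -3.18 1.284 3.097
v -3.355 1.513 4.096
v 1.59 1.464 2.63
v 1.825 1.096 2.058
v 1.95 0.636 3.31
v 2.157 1.356 2.199
v 2.272 1.658 2.505
v 2.126 1.886 2.859
v 1.776 1.952 3.125
v 1.355 1.832 3.202
v 1.023 1.571 3.061
v 0.908 1.269 2.755
v 1.053 1.042 2.401
v 1.404 0.975 2.135
f 2 4 1
f 5 2 1
f 1 4 3
f 3 5 1
f 2 8 4
f 6 2 5
f 6 8 2
f 4 8 3
f 7 5 3
f 3 8 7
f 7 6 5
f 8 6 7
f 10 9 12
f 10 12 11
f 12 9 13
f 12 13 11
f 13 9 14
f 13 14 11
f 14 9 15
f 14 15 11
f 15 9 16
f 15 16 11
f 16 9 17
f 16 17 11
f 17 9 18
f 17 18 11
f 18 9 19
f 18 19 11
f 19 9 20
f 19 20 11
f 20 9 10
f 20 10 11



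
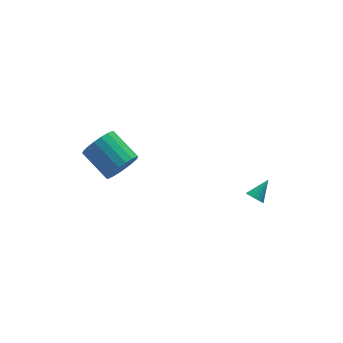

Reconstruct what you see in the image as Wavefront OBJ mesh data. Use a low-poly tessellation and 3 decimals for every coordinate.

v 2.483 -2.266 1.088
v 2.823 -2.364 0.721
v 3.397 -1.814 1.812
v 2.748 -2.137 0.672
v 2.613 -1.939 0.719
v 2.449 -1.816 0.851
v 2.292 -1.796 1.037
v 2.179 -1.884 1.234
v 2.135 -2.059 1.399
v 2.172 -2.282 1.492
v 2.279 -2.501 1.493
v 2.434 -2.666 1.401
v 2.599 -2.74 1.237
v 2.738 -2.705 1.04
v 2.819 -2.569 0.853
v -3.242 0.801 2.902
v -2.513 0.758 3.57
v -3.188 2.337 4.407
v -3.918 2.379 3.738
v -2.338 1.004 3.249
v -3.013 2.582 4.086
v -2.341 1.209 2.859
v -3.017 2.787 3.696
v -2.524 1.333 2.477
v -3.199 2.912 3.314
v -2.848 1.352 2.18
v -3.523 2.931 3.017
v -3.251 1.262 2.025
v -3.926 2.84 2.862
v -3.652 1.08 2.045
v -4.327 2.659 2.881
v -3.972 0.843 2.233
v -4.647 2.422 3.07
v -4.147 0.598 2.554
v -4.822 2.176 3.391
v -4.143 0.393 2.944
v -4.819 1.971 3.781
v -3.961 0.268 3.326
v -4.636 1.847 4.163
v -3.637 0.249 3.623
v -4.312 1.828 4.46
v -3.234 0.34 3.778
v -3.909 1.918 4.615
v -2.833 0.521 3.759
v -3.508 2.1 4.595
f 2 1 4
f 2 4 3
f 4 1 5
f 4 5 3
f 5 1 6
f 5 6 3
f 6 1 7
f 6 7 3
f 7 1 8
f 7 8 3
f 8 1 9
f 8 9 3
f 9 1 10
f 9 10 3
f 10 1 11
f 10 11 3
f 11 1 12
f 11 12 3
f 12 1 13
f 12 13 3
f 13 1 14
f 13 14 3
f 14 1 15
f 14 15 3
f 15 1 2
f 15 2 3
f 17 16 20
f 17 20 18
f 18 20 21
f 18 21 19
f 20 16 22
f 20 22 21
f 21 22 23
f 21 23 19
f 22 16 24
f 22 24 23
f 23 24 25
f 23 25 19
f 24 16 26
f 24 26 25
f 25 26 27
f 25 27 19
f 26 16 28
f 26 28 27
f 27 28 29
f 27 29 19
f 28 16 30
f 28 30 29
f 29 30 31
f 29 31 19
f 30 16 32
f 30 32 31
f 31 32 33
f 31 33 19
f 32 16 34
f 32 34 33
f 33 34 35
f 33 35 19
f 34 16 36
f 34 36 35
f 35 36 37
f 35 37 19
f 36 16 38
f 36 38 37
f 37 38 39
f 37 39 19
f 38 16 40
f 38 40 39
f 39 40 41
f 39 41 19
f 40 16 42
f 40 42 41
f 41 42 43
f 41 43 19
f 42 16 44
f 42 44 43
f 43 44 45
f 43 45 19
f 44 16 17
f 44 17 45
f 45 17 18
f 45 18 19



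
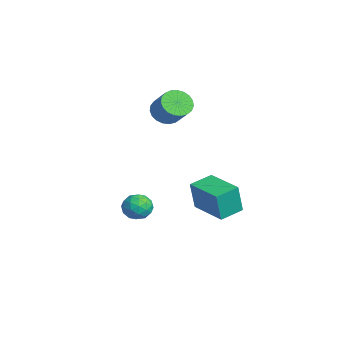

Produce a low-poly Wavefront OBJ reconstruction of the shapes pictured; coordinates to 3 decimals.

v -3.354 0.665 3.493
v -2.94 0.975 2.964
v -2.011 1.225 3.839
v -2.426 0.915 4.367
v -3.102 1.215 3.067
v -2.173 1.465 3.942
v -3.307 1.36 3.244
v -2.379 1.611 4.119
v -3.521 1.385 3.464
v -2.593 1.635 4.339
v -3.706 1.286 3.689
v -2.778 1.536 4.563
v -3.83 1.079 3.88
v -2.902 1.329 4.754
v -3.872 0.8 4.004
v -2.944 1.05 4.878
v -3.824 0.498 4.039
v -2.896 0.748 4.914
v -3.695 0.225 3.98
v -2.767 0.475 4.855
v -3.507 0.028 3.837
v -2.579 0.278 4.712
v -3.293 -0.059 3.634
v -2.364 0.191 4.509
v -3.089 -0.021 3.407
v -2.16 0.23 4.282
v -2.931 0.136 3.195
v -2.002 0.386 4.069
v -2.846 0.384 3.034
v -1.918 0.635 3.908
v -2.849 0.681 2.952
v -1.921 0.931 3.827
v 2.531 -1.395 1.004
v 2.843 -1.769 1.468
v 1.977 -2.271 0.672
v 2.289 -2.645 1.136
v 1.844 -2.177 1.325
v 2.187 -1.635 1.53
v 2.633 -2.405 0.61
v 2.976 -1.863 0.815
v 2.907 -2.393 1.224
v 2.419 -2.252 1.666
v 2.401 -1.788 0.474
v 1.913 -1.647 0.916
v 2.736 -1.505 1.265
v 2.084 -2.535 0.875
v 1.823 -2.26 0.986
v 2.007 -2.48 1.259
v 2.35 -1.426 1.302
v 2.534 -1.646 1.575
v 1.946 -1.886 1.49
v 2.286 -2.394 0.565
v 2.47 -2.614 0.838
v 2.813 -1.56 0.881
v 2.997 -1.78 1.154
v 2.874 -2.154 0.65
v 2.957 -2.091 1.395
v 2.631 -2.606 1.2
v 2.833 -2.465 0.89
v 3.035 -2.147 1.011
v 2.67 -2.009 1.655
v 2.344 -2.524 1.459
v 2.083 -2.249 1.57
v 2.284 -1.93 1.691
v 2.707 -2.375 1.511
v 2.476 -1.516 0.681
v 2.15 -2.031 0.485
v 2.536 -2.11 0.449
v 2.737 -1.791 0.57
v 2.189 -1.434 0.94
v 1.863 -1.949 0.745
v 1.785 -1.893 1.129
v 1.987 -1.575 1.25
v 2.113 -1.665 0.629
v -1.881 1.539 -1.691
v -1.798 1.295 -0.254
v -2.311 2.608 -1.485
v -2.229 2.364 -0.048
v -0.191 2.216 -1.672
v -0.109 1.972 -0.235
v -0.622 3.285 -1.466
v -0.539 3.041 -0.029
f 2 1 5
f 2 5 3
f 3 5 6
f 3 6 4
f 5 1 7
f 5 7 6
f 6 7 8
f 6 8 4
f 7 1 9
f 7 9 8
f 8 9 10
f 8 10 4
f 9 1 11
f 9 11 10
f 10 11 12
f 10 12 4
f 11 1 13
f 11 13 12
f 12 13 14
f 12 14 4
f 13 1 15
f 13 15 14
f 14 15 16
f 14 16 4
f 15 1 17
f 15 17 16
f 16 17 18
f 16 18 4
f 17 1 19
f 17 19 18
f 18 19 20
f 18 20 4
f 19 1 21
f 19 21 20
f 20 21 22
f 20 22 4
f 21 1 23
f 21 23 22
f 22 23 24
f 22 24 4
f 23 1 25
f 23 25 24
f 24 25 26
f 24 26 4
f 25 1 27
f 25 27 26
f 26 27 28
f 26 28 4
f 27 1 29
f 27 29 28
f 28 29 30
f 28 30 4
f 29 1 31
f 29 31 30
f 30 31 32
f 30 32 4
f 31 1 2
f 31 2 32
f 32 2 3
f 32 3 4
f 33 70 49
f 70 44 73
f 49 73 38
f 70 73 49
f 33 49 45
f 49 38 50
f 45 50 34
f 49 50 45
f 33 45 54
f 45 34 55
f 54 55 40
f 45 55 54
f 33 54 66
f 54 40 69
f 66 69 43
f 54 69 66
f 33 66 70
f 66 43 74
f 70 74 44
f 66 74 70
f 34 50 61
f 50 38 64
f 61 64 42
f 50 64 61
f 38 73 51
f 73 44 72
f 51 72 37
f 73 72 51
f 44 74 71
f 74 43 67
f 71 67 35
f 74 67 71
f 43 69 68
f 69 40 56
f 68 56 39
f 69 56 68
f 40 55 60
f 55 34 57
f 60 57 41
f 55 57 60
f 36 62 48
f 62 42 63
f 48 63 37
f 62 63 48
f 36 48 46
f 48 37 47
f 46 47 35
f 48 47 46
f 36 46 53
f 46 35 52
f 53 52 39
f 46 52 53
f 36 53 58
f 53 39 59
f 58 59 41
f 53 59 58
f 36 58 62
f 58 41 65
f 62 65 42
f 58 65 62
f 37 63 51
f 63 42 64
f 51 64 38
f 63 64 51
f 35 47 71
f 47 37 72
f 71 72 44
f 47 72 71
f 39 52 68
f 52 35 67
f 68 67 43
f 52 67 68
f 41 59 60
f 59 39 56
f 60 56 40
f 59 56 60
f 42 65 61
f 65 41 57
f 61 57 34
f 65 57 61
f 76 78 75
f 79 76 75
f 75 78 77
f 77 79 75
f 76 82 78
f 80 76 79
f 80 82 76
f 78 82 77
f 81 79 77
f 77 82 81
f 81 80 79
f 82 80 81

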